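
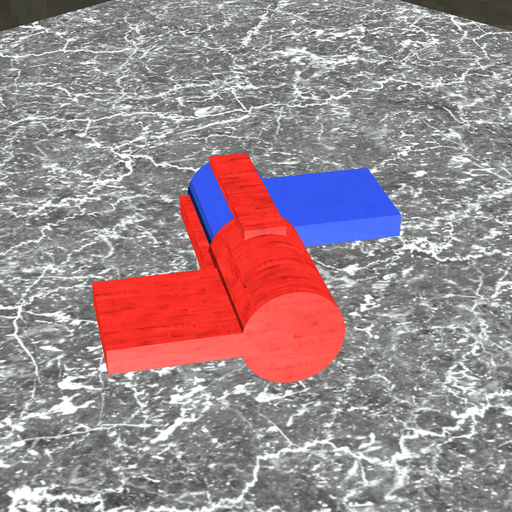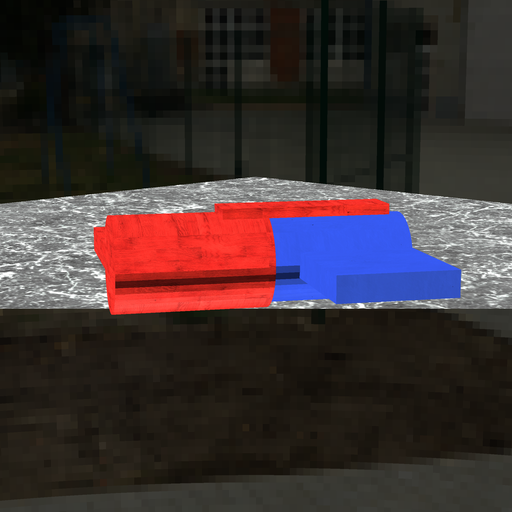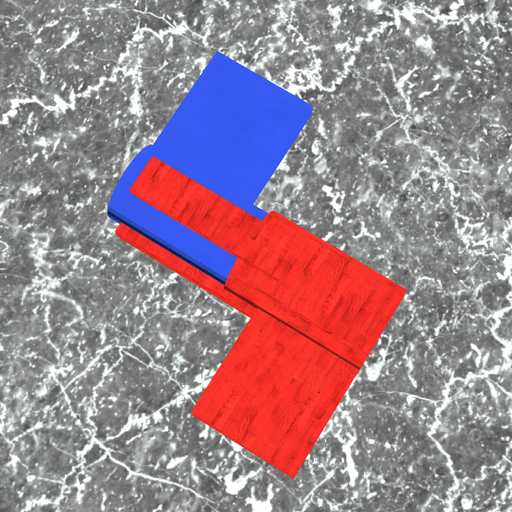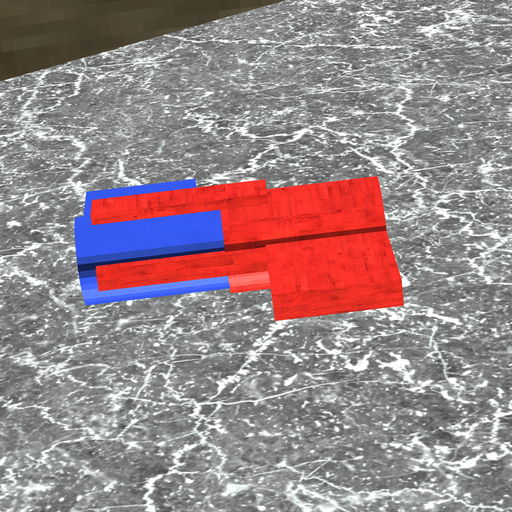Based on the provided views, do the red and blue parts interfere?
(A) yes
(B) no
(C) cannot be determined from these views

(A) yes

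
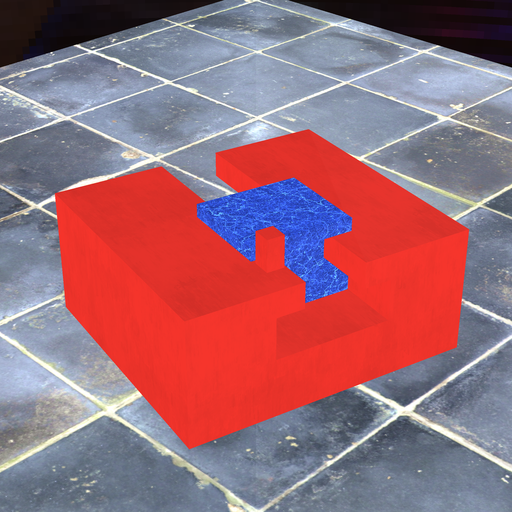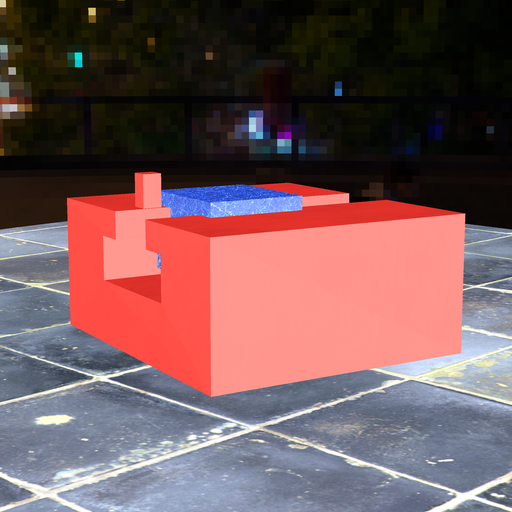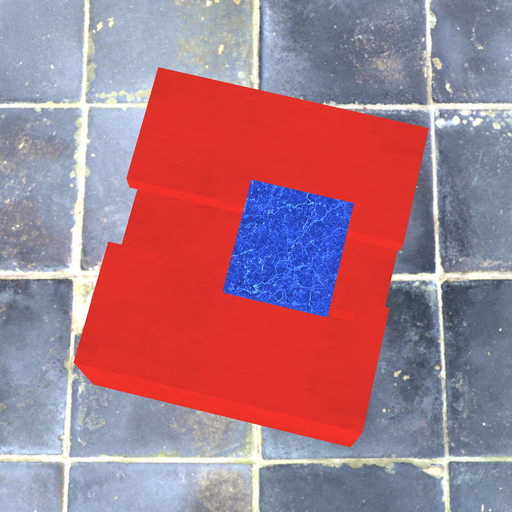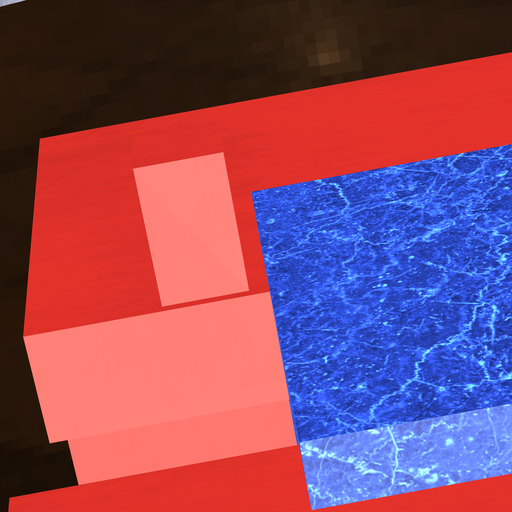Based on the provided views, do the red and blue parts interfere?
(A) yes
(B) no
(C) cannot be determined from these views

(B) no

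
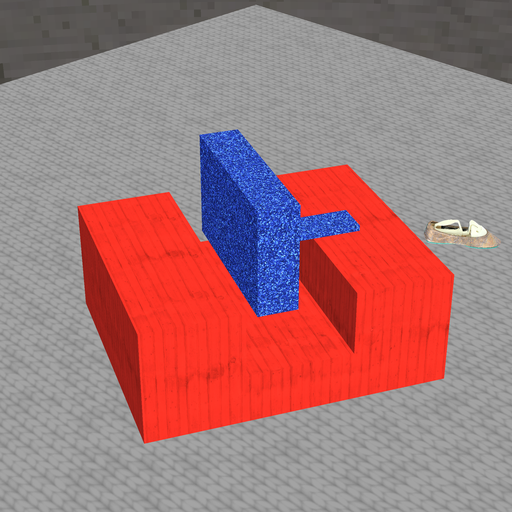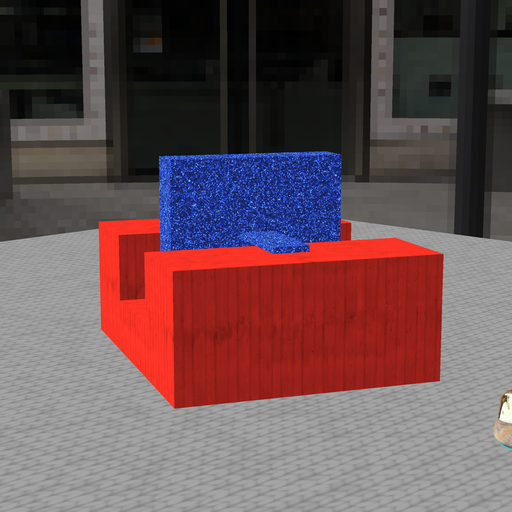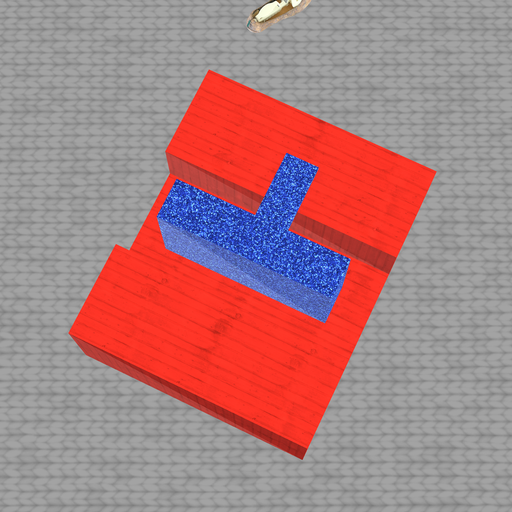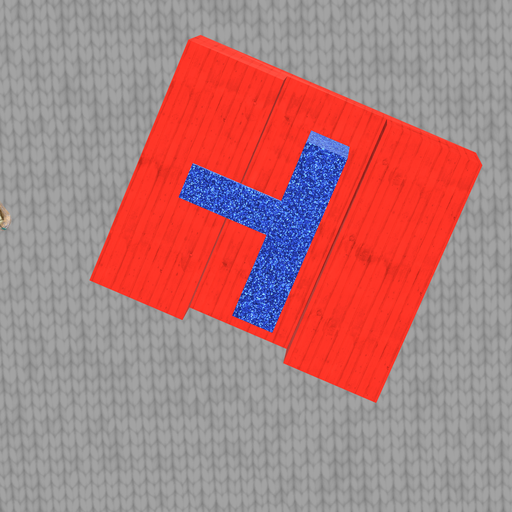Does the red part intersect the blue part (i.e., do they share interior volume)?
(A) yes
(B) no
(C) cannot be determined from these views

(B) no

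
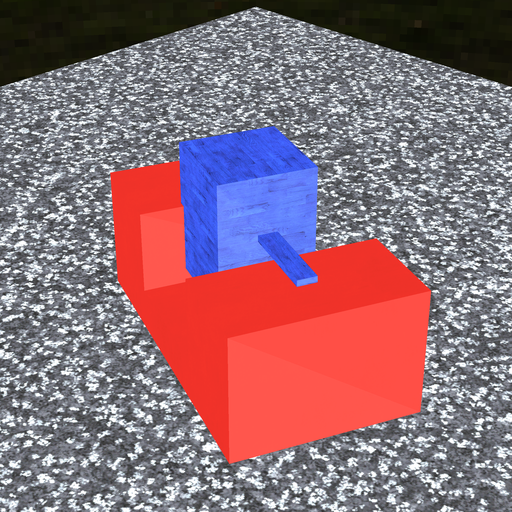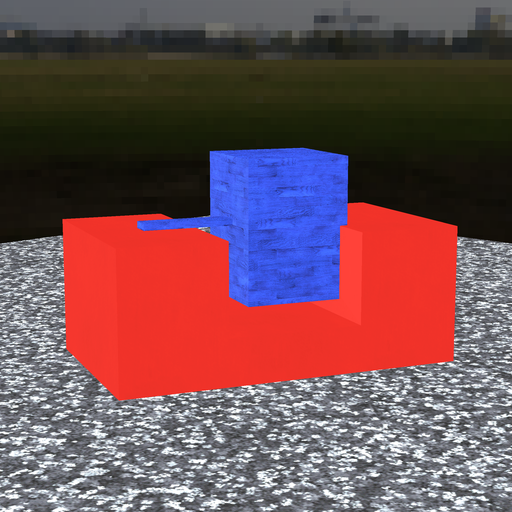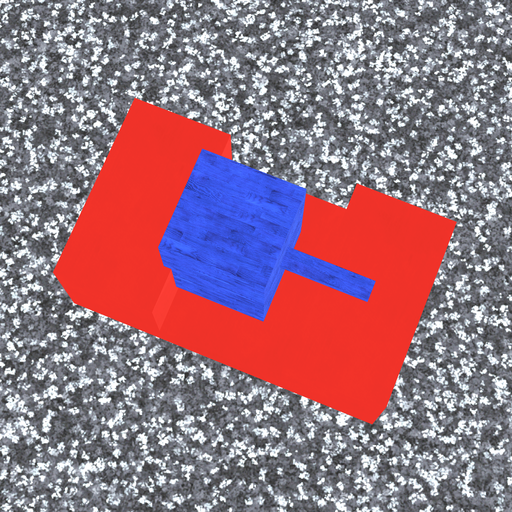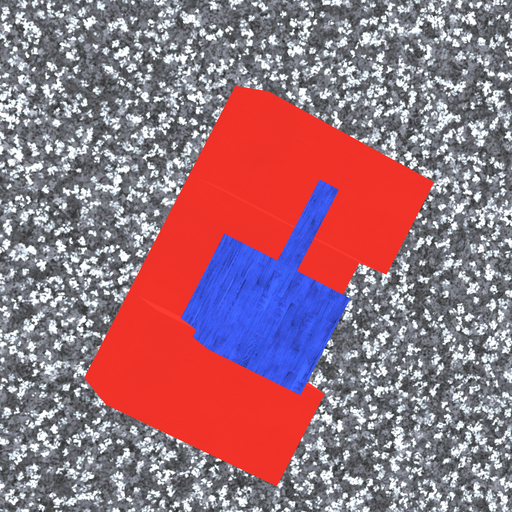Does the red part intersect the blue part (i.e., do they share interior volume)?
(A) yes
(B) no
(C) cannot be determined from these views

(A) yes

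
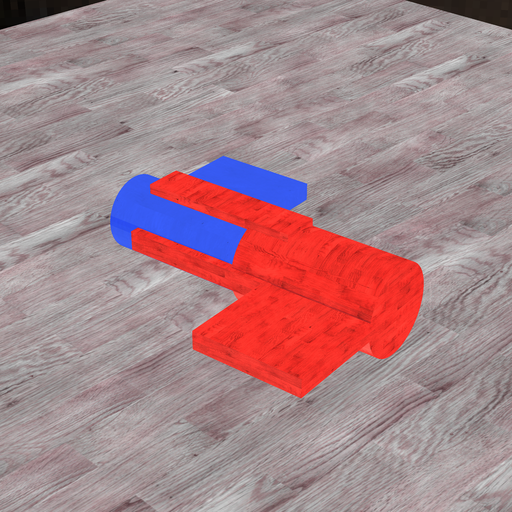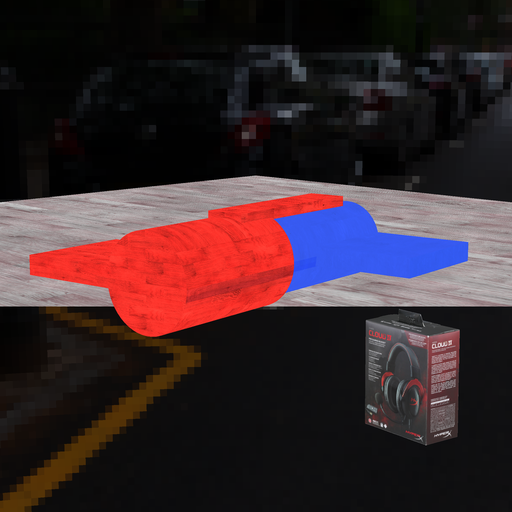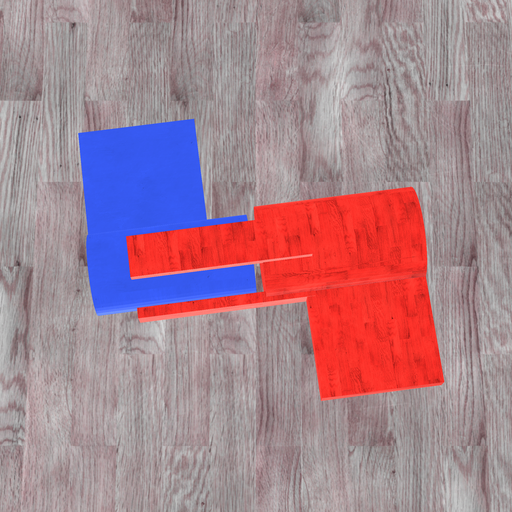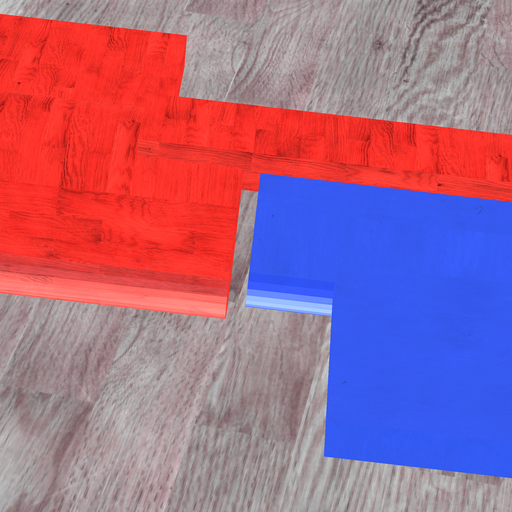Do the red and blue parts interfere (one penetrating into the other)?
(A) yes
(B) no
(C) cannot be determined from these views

(B) no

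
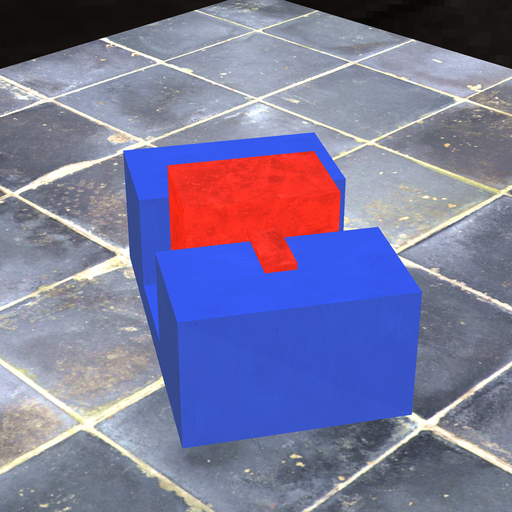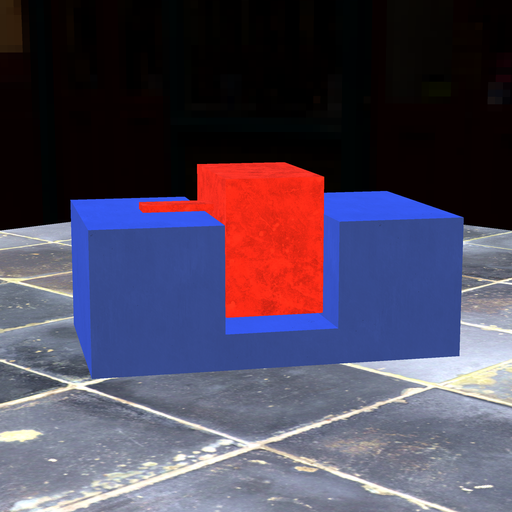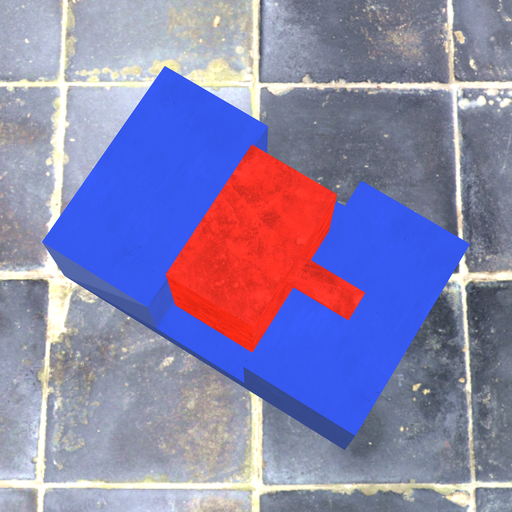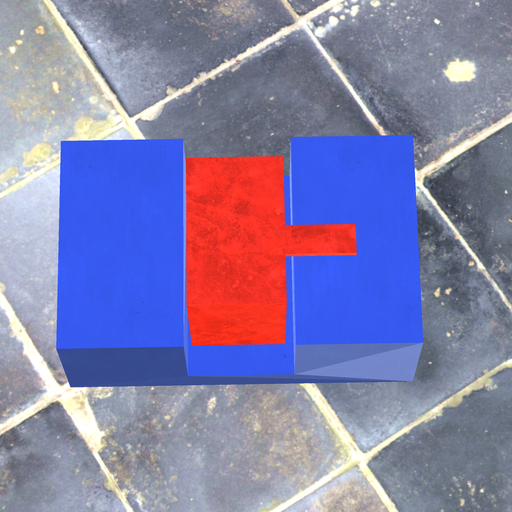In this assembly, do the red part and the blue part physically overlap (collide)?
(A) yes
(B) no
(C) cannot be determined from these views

(B) no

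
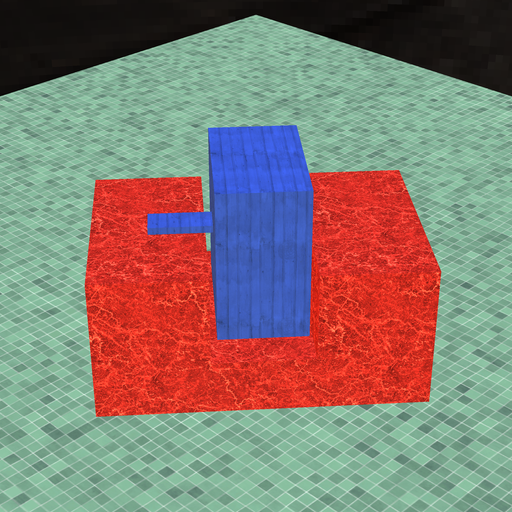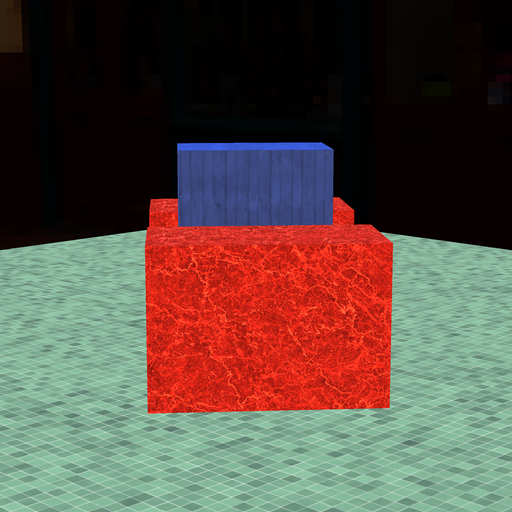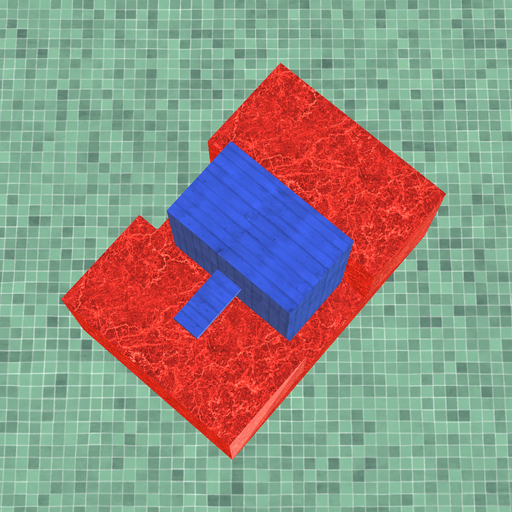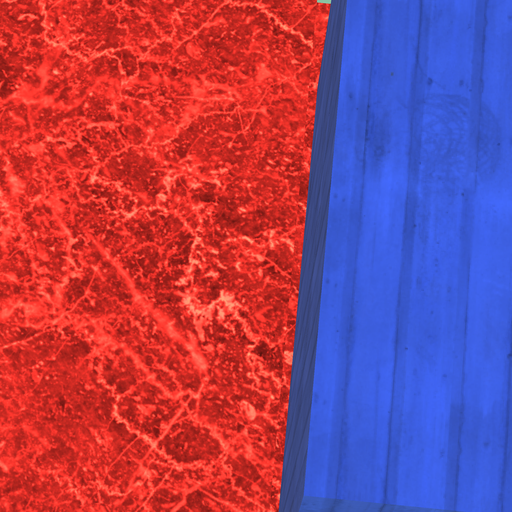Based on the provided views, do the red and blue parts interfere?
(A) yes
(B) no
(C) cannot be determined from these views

(B) no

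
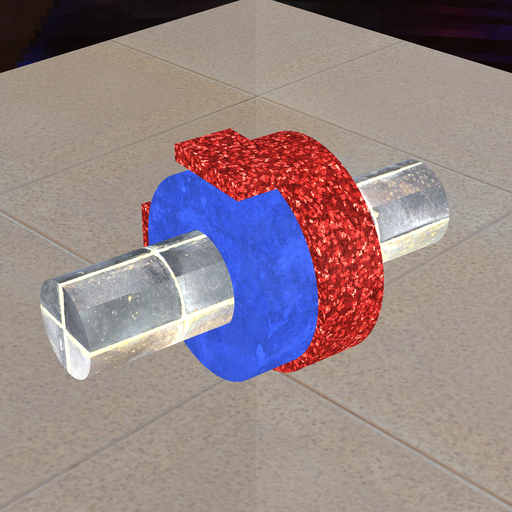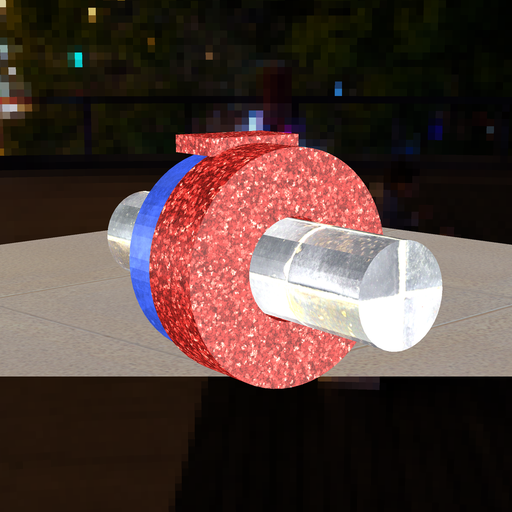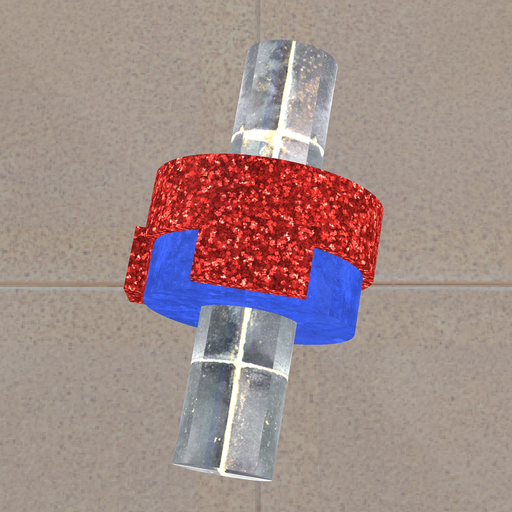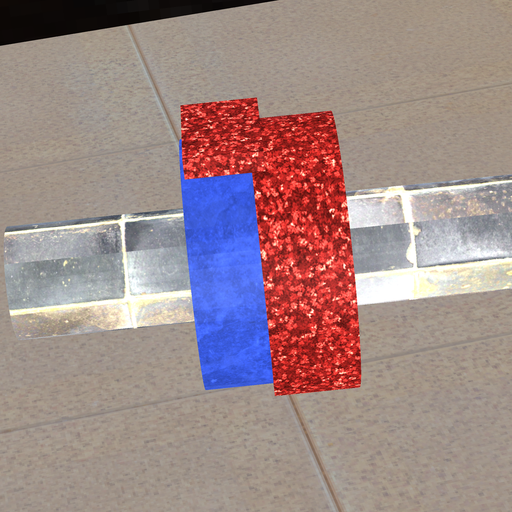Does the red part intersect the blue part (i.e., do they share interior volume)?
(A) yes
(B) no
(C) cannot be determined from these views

(A) yes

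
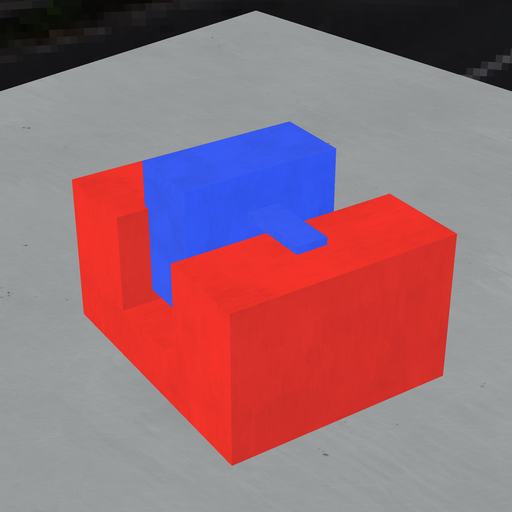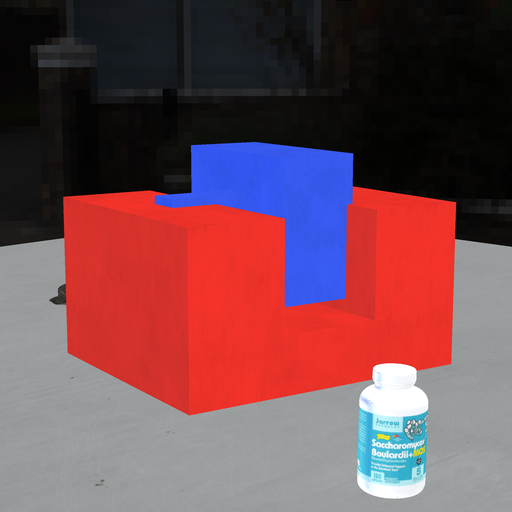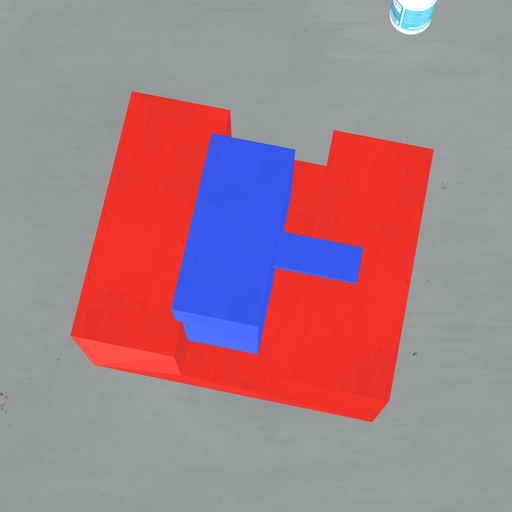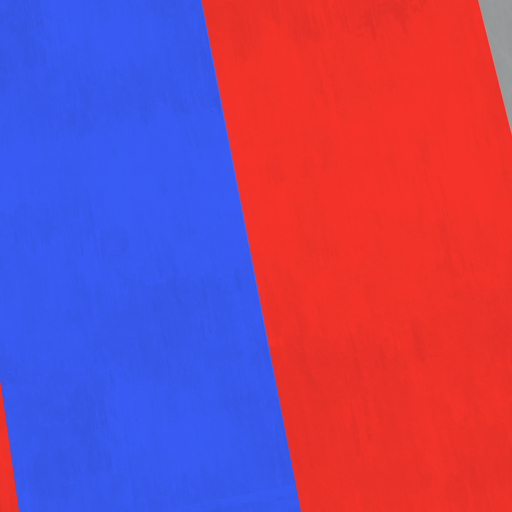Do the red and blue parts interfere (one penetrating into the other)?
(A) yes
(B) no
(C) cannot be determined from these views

(A) yes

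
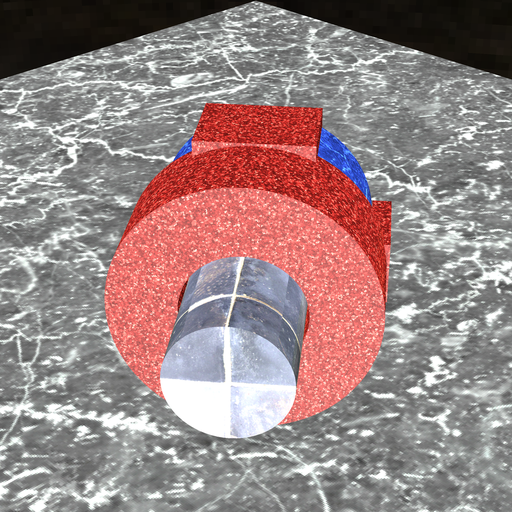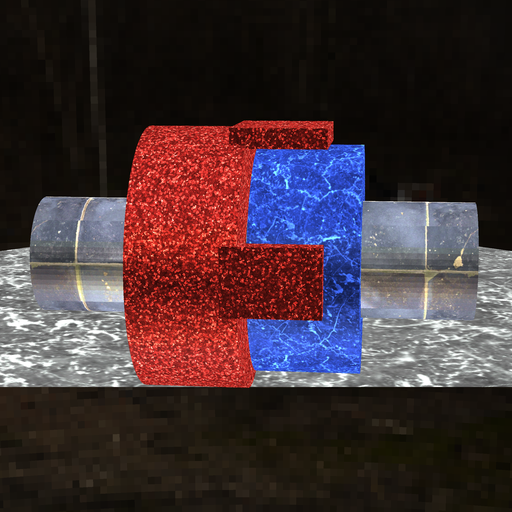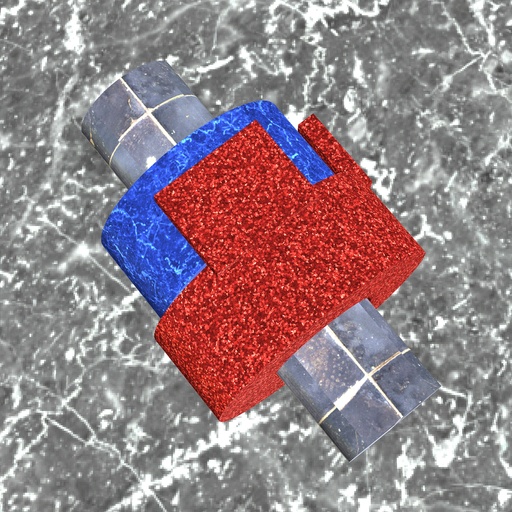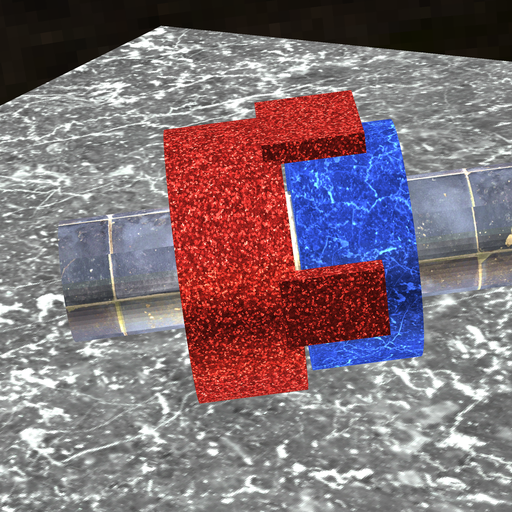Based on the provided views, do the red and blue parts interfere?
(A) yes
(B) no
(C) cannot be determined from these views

(B) no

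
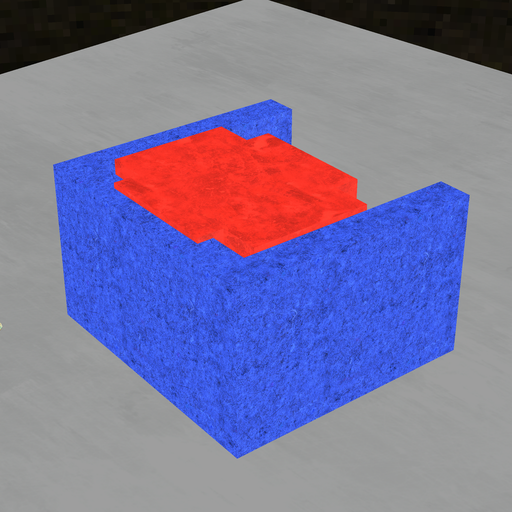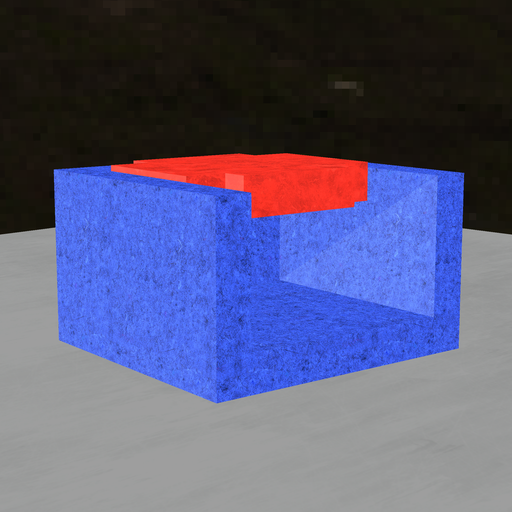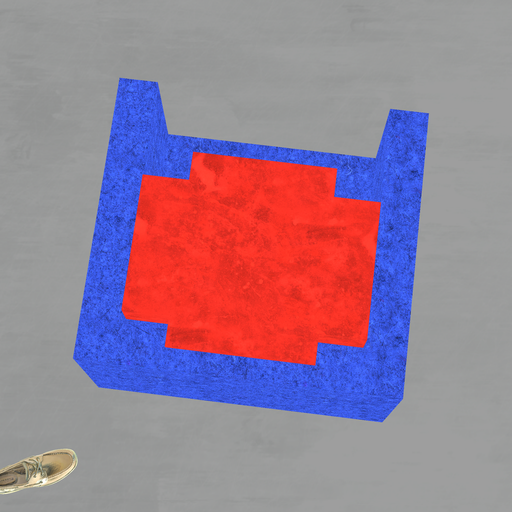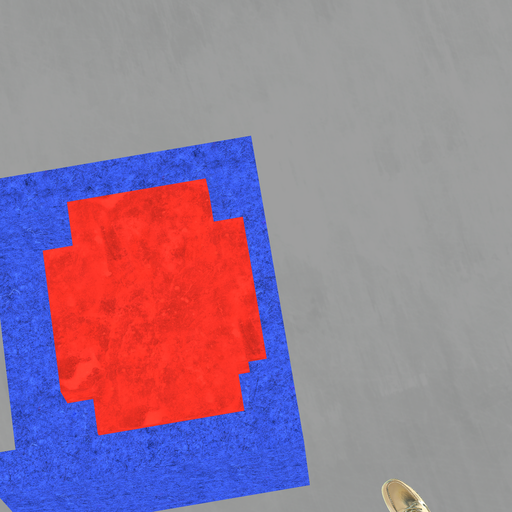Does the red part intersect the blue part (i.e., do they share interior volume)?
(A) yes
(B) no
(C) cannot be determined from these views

(A) yes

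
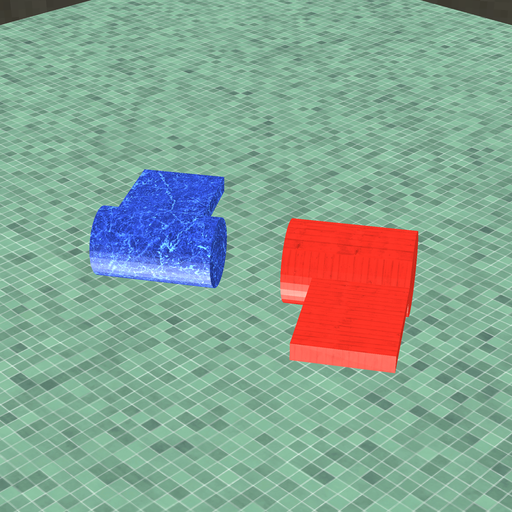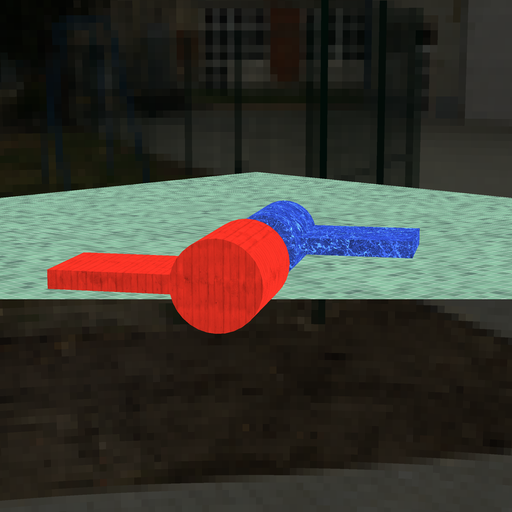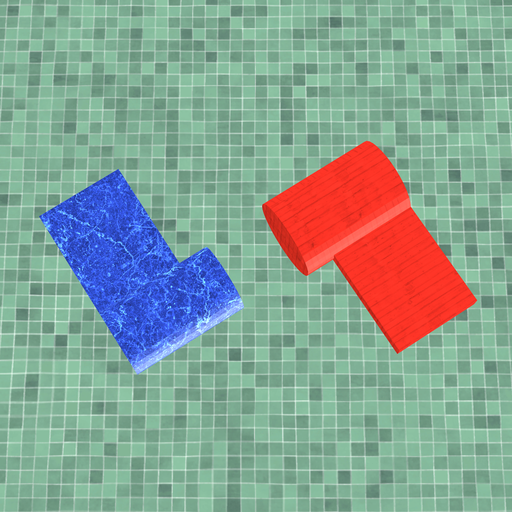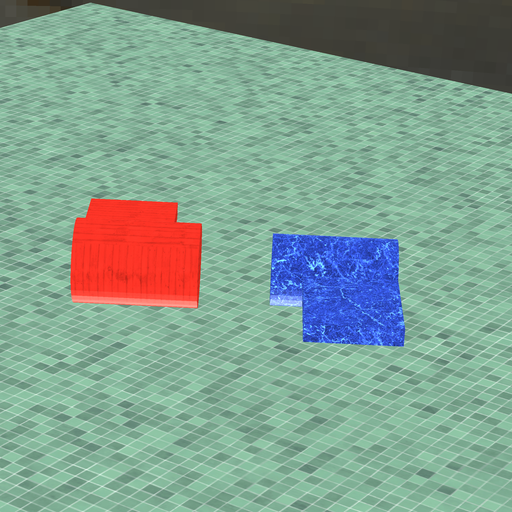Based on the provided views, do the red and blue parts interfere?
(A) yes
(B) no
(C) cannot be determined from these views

(B) no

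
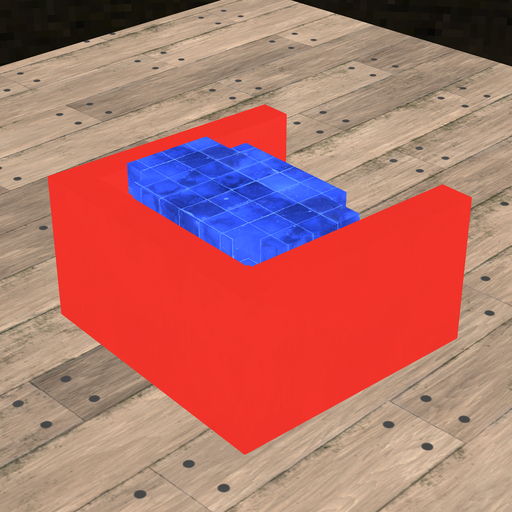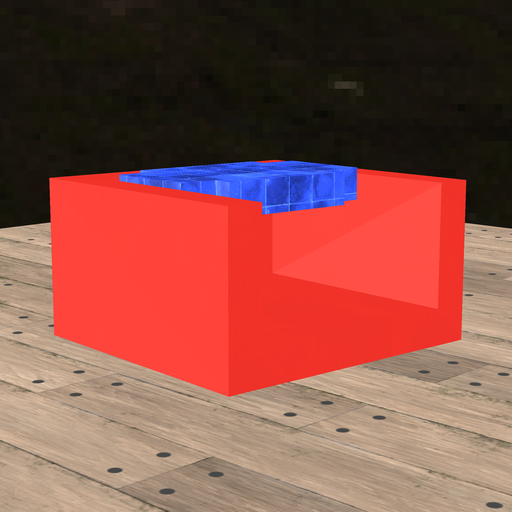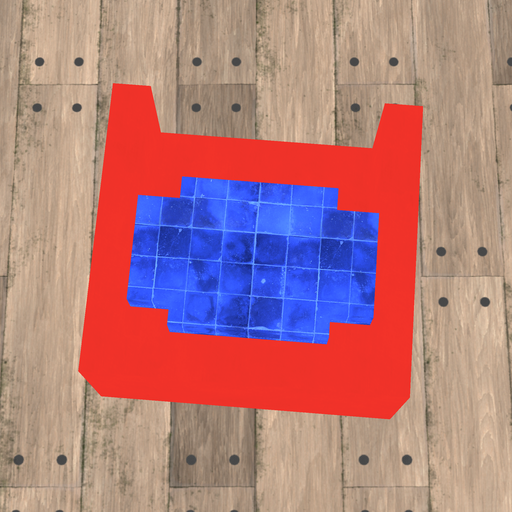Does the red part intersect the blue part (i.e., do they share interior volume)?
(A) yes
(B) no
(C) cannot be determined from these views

(B) no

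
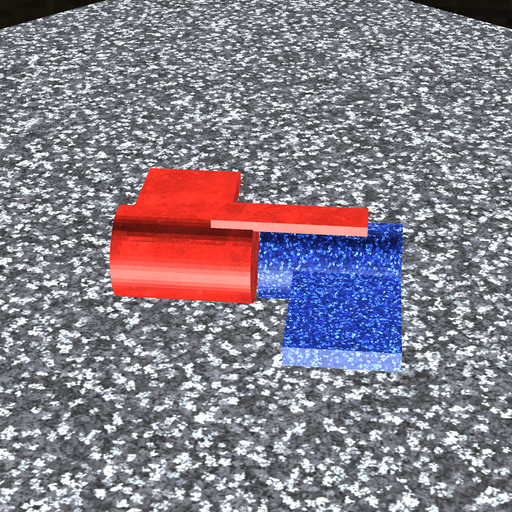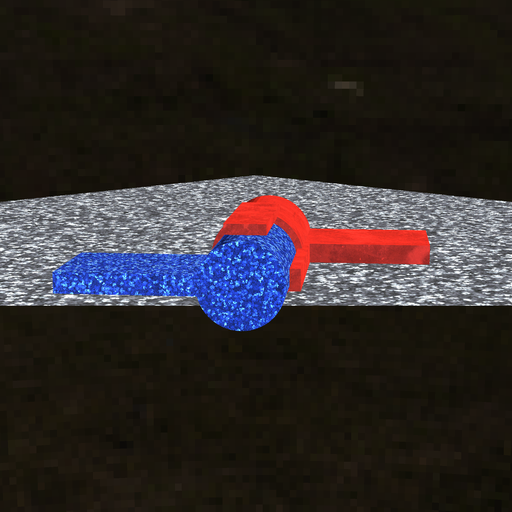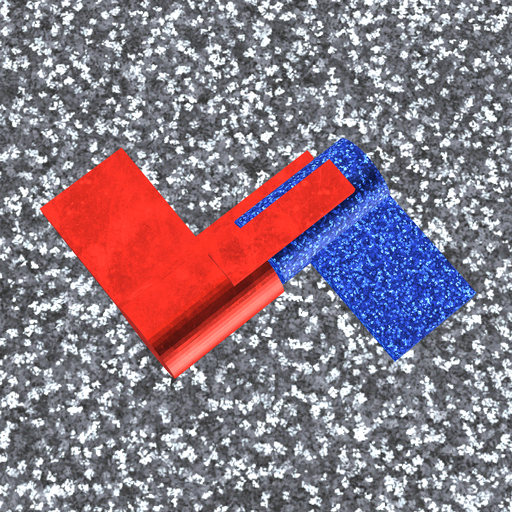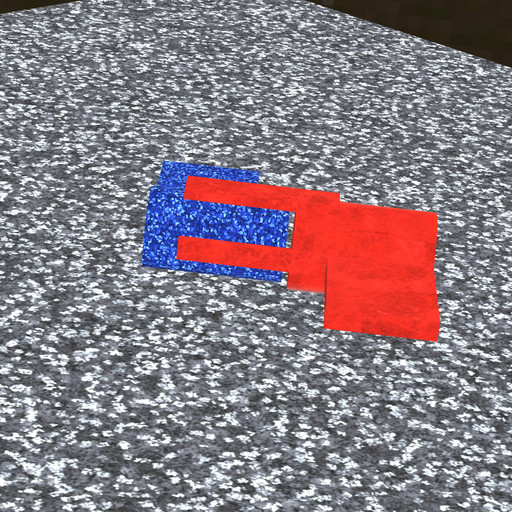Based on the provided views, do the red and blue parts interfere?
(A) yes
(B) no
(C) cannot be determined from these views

(B) no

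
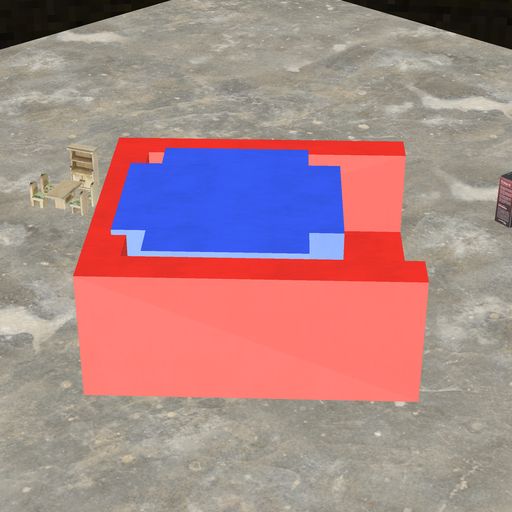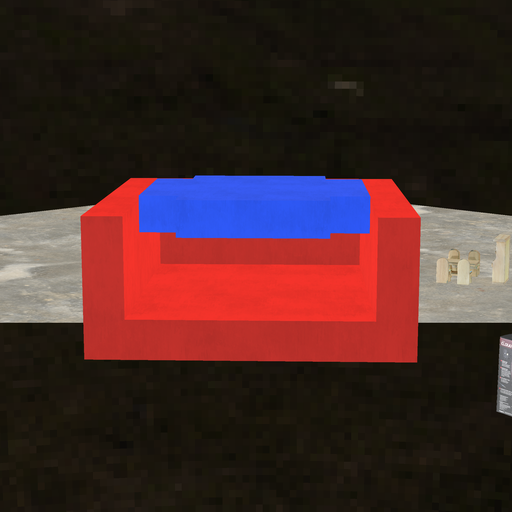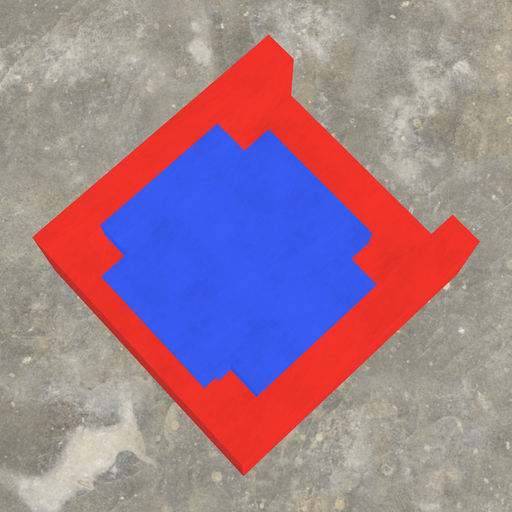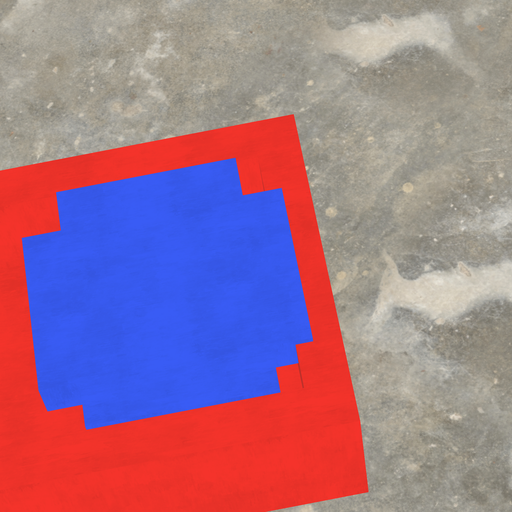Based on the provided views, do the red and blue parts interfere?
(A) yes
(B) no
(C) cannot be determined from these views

(A) yes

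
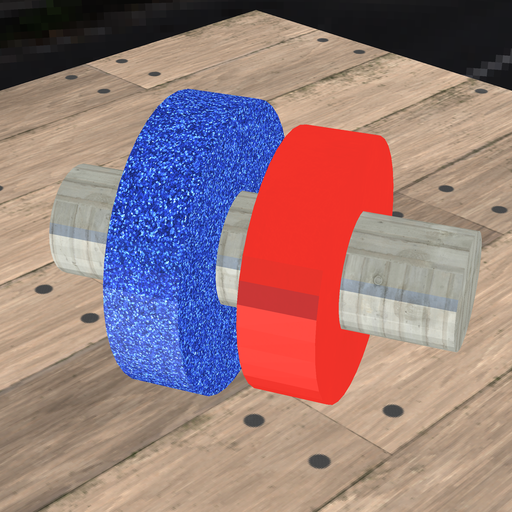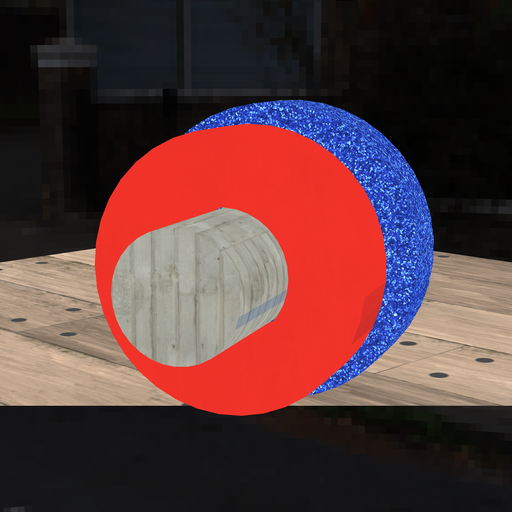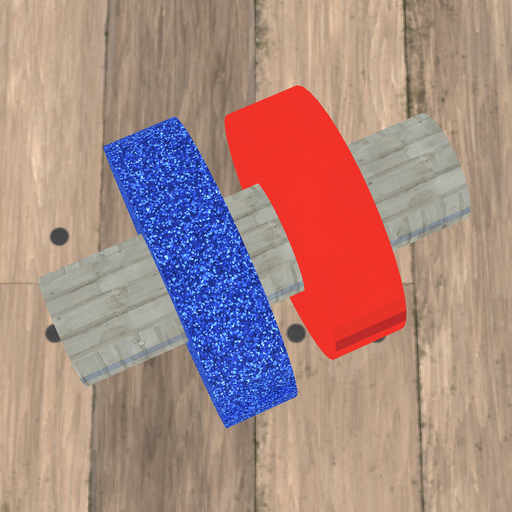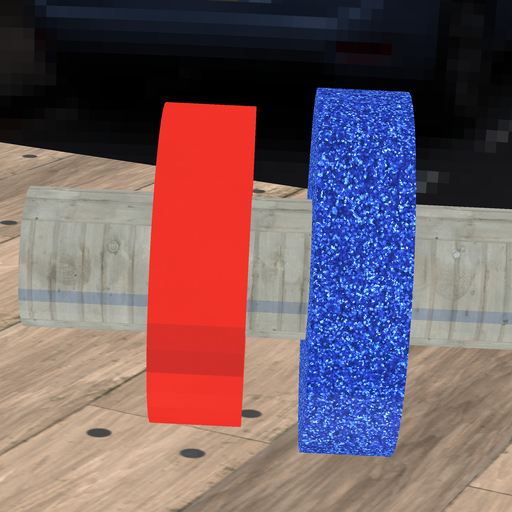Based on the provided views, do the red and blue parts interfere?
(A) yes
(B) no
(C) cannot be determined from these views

(B) no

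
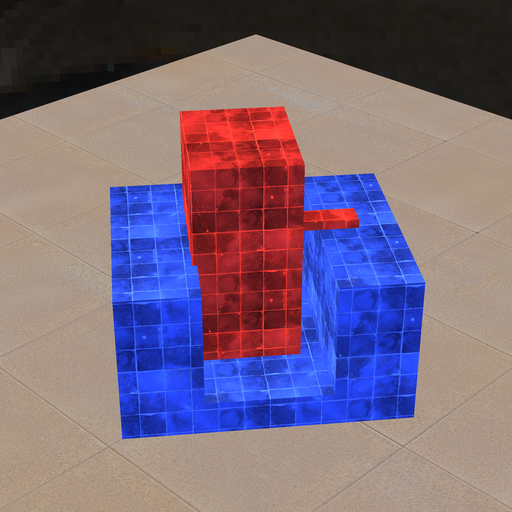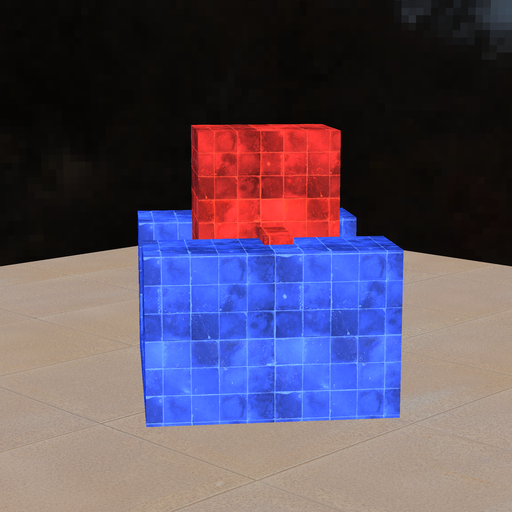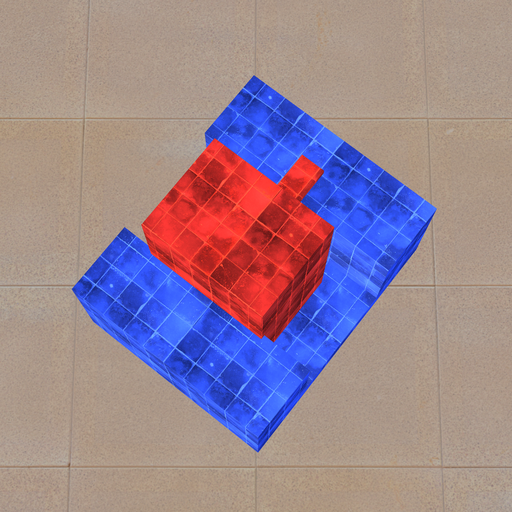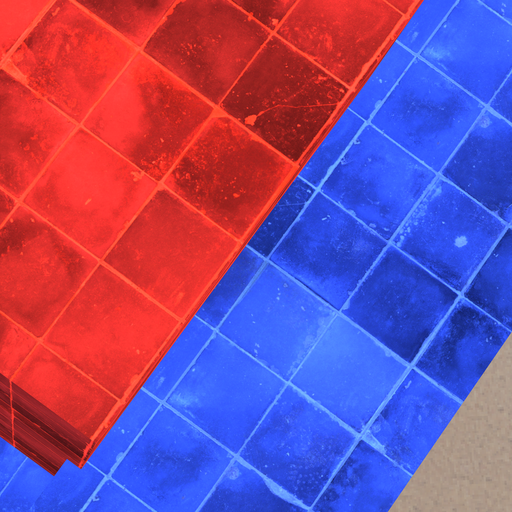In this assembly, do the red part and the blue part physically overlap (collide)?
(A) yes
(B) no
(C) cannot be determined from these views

(A) yes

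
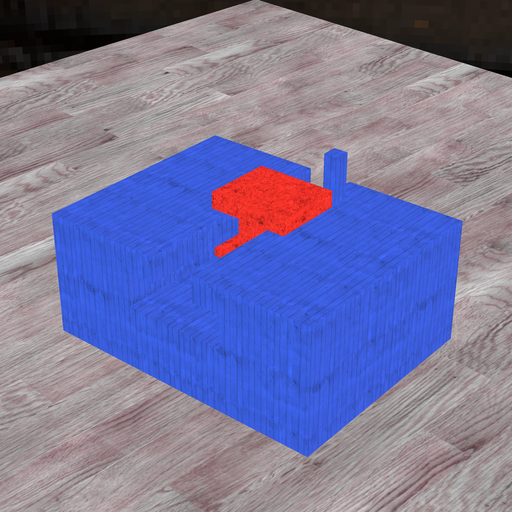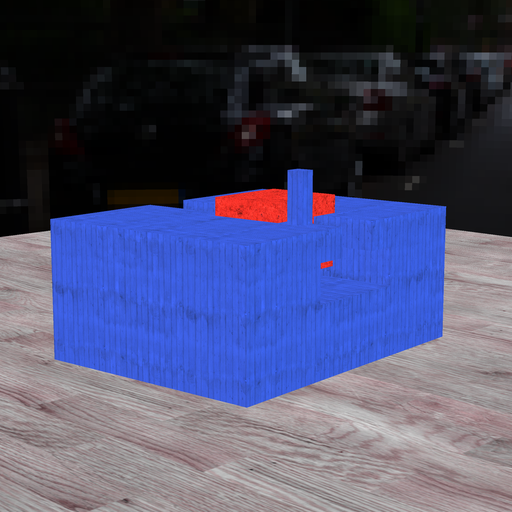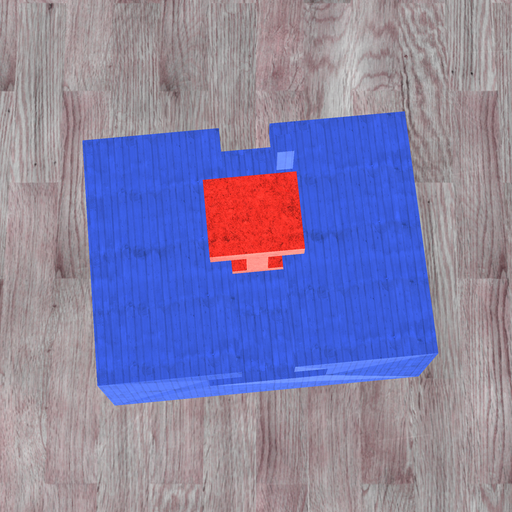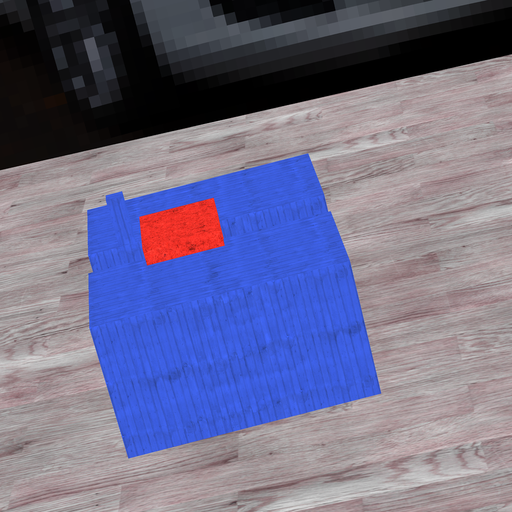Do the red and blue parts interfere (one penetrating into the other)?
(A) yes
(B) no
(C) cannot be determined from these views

(B) no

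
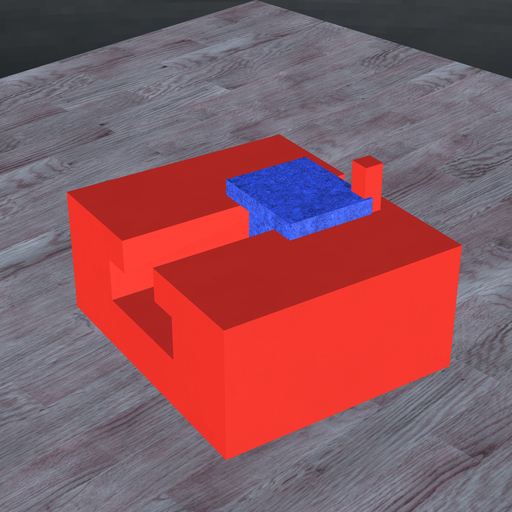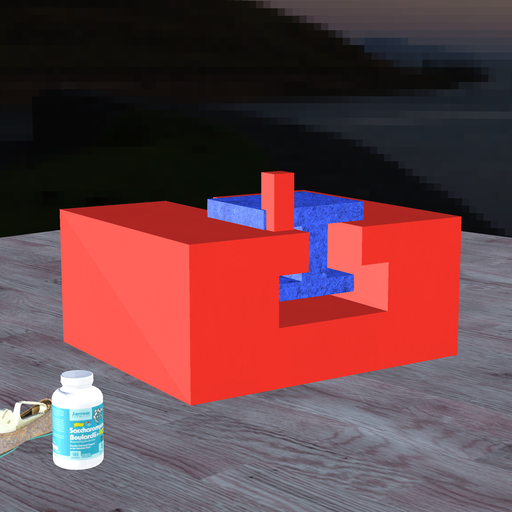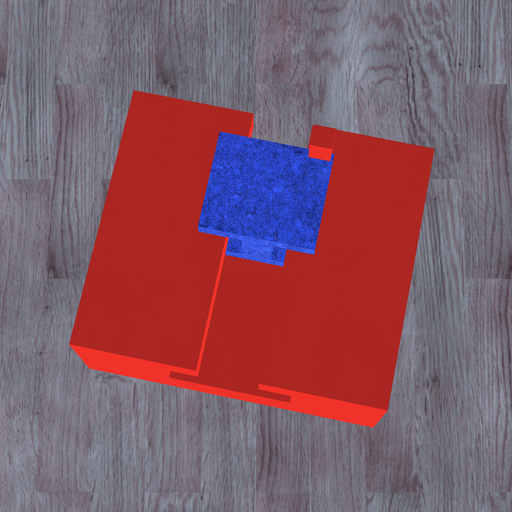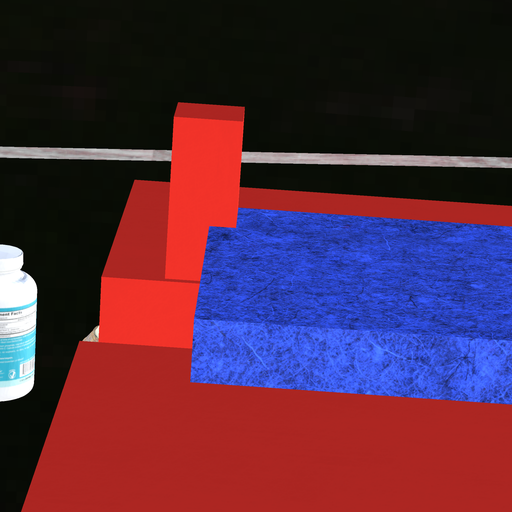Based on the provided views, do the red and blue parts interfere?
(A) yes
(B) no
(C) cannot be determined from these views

(A) yes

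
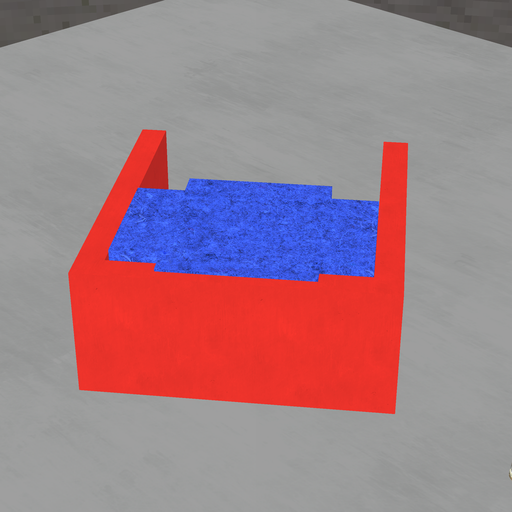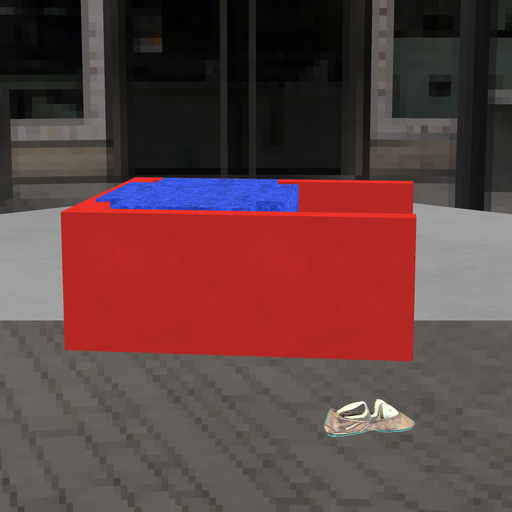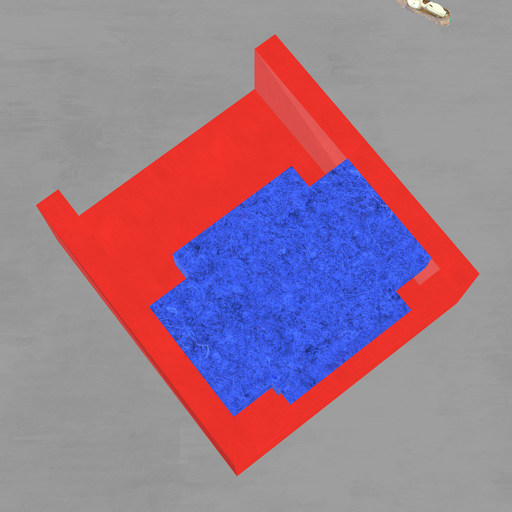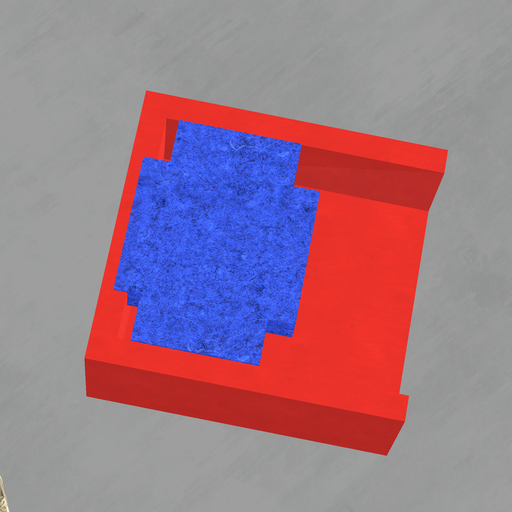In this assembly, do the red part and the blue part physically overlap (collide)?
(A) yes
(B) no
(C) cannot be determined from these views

(A) yes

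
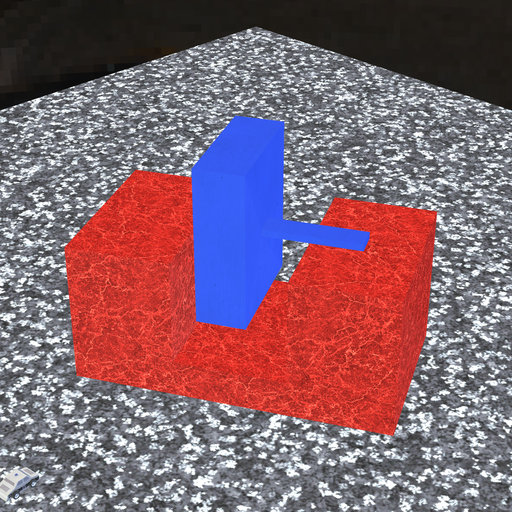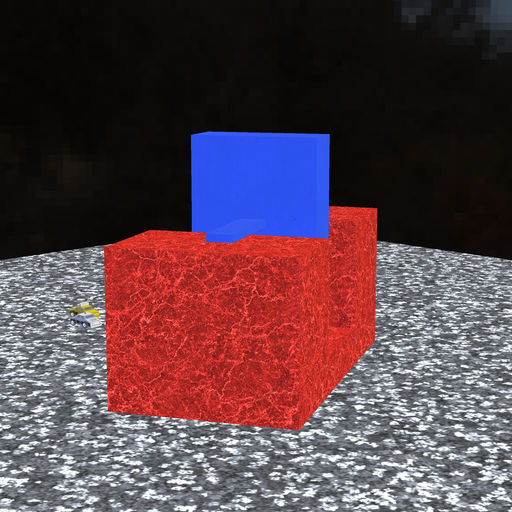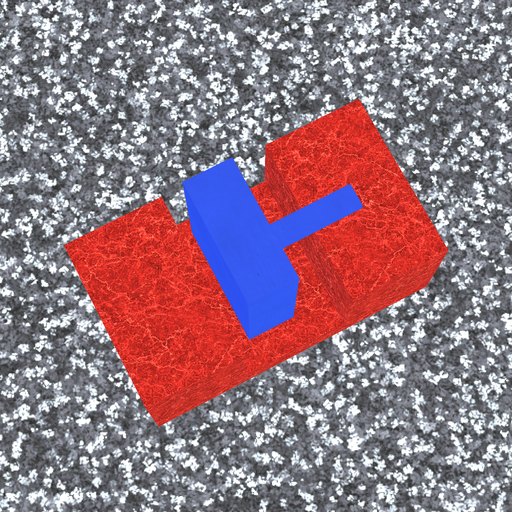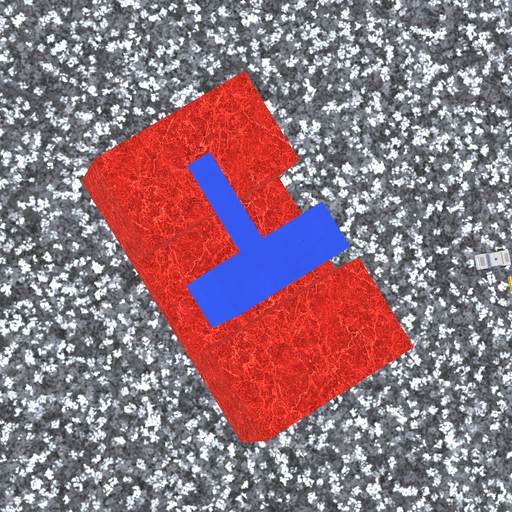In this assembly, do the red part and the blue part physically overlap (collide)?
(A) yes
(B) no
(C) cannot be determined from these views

(B) no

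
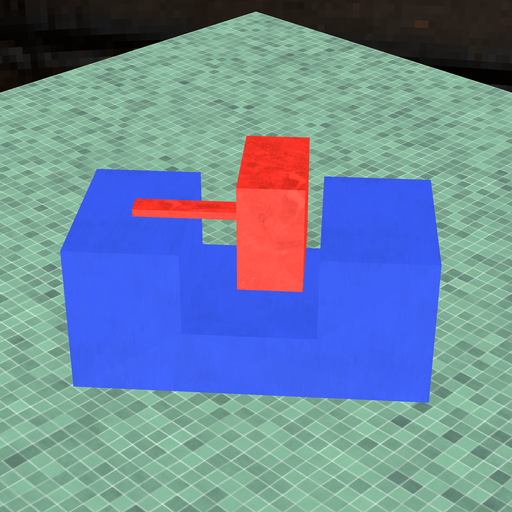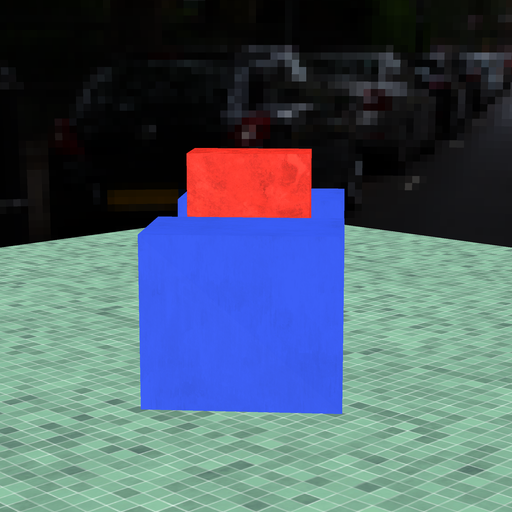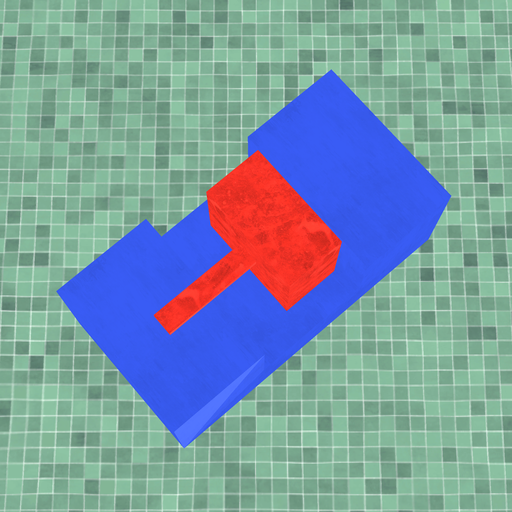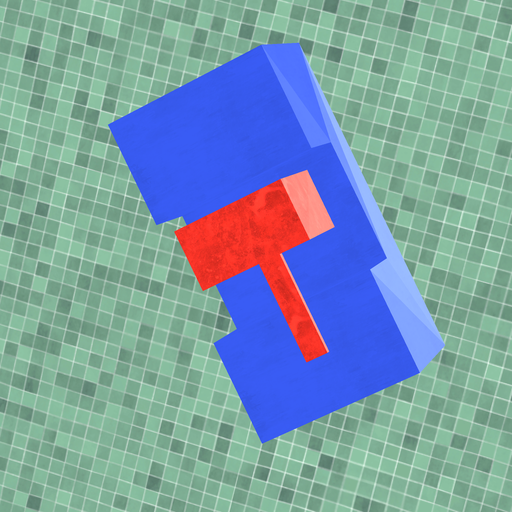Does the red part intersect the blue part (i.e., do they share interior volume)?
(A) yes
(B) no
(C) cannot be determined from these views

(B) no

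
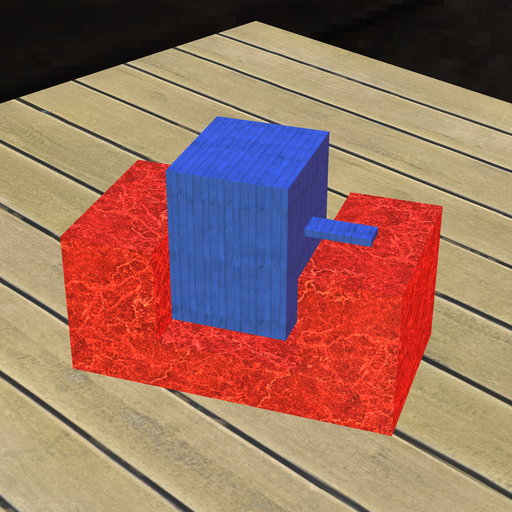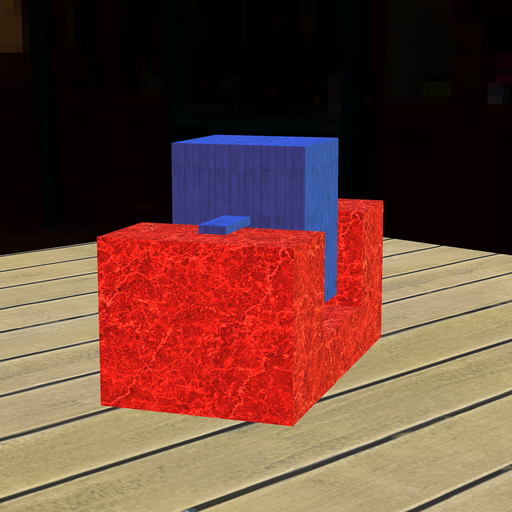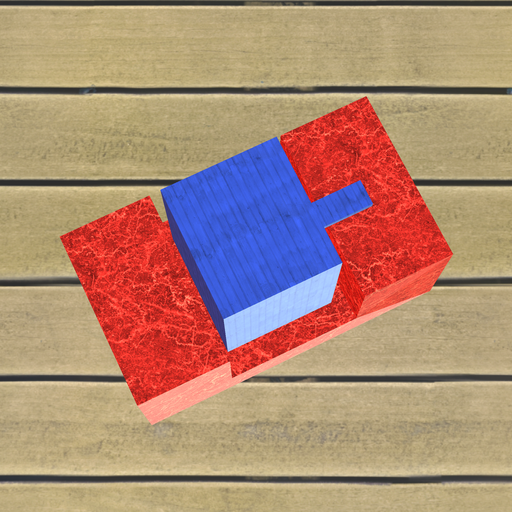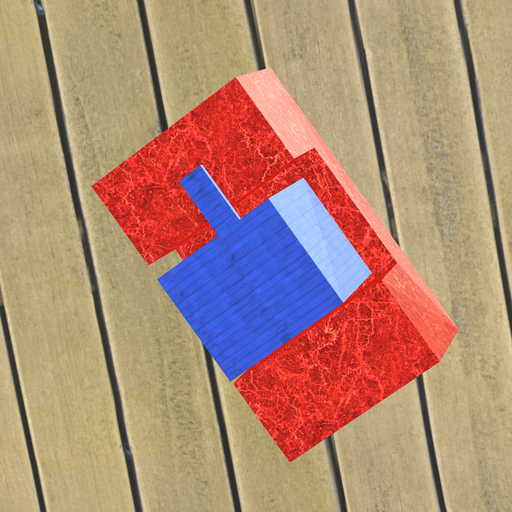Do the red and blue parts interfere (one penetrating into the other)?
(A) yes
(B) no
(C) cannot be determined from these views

(B) no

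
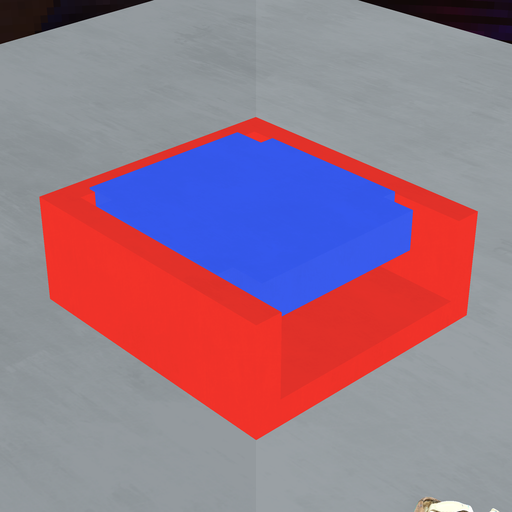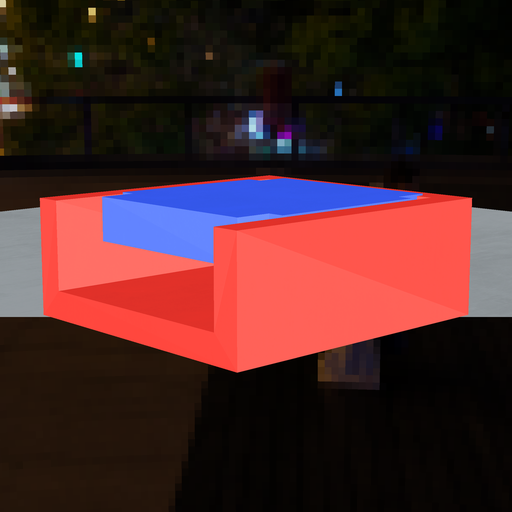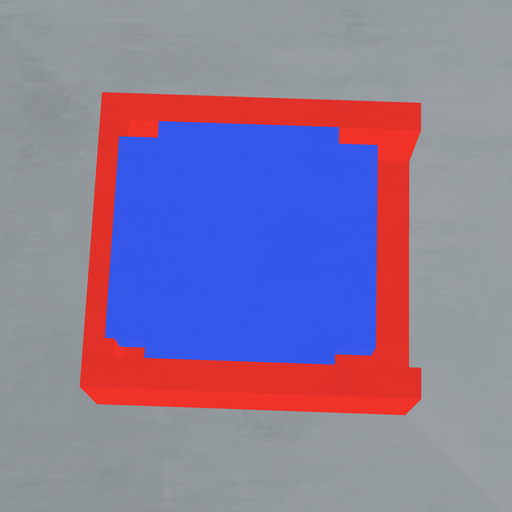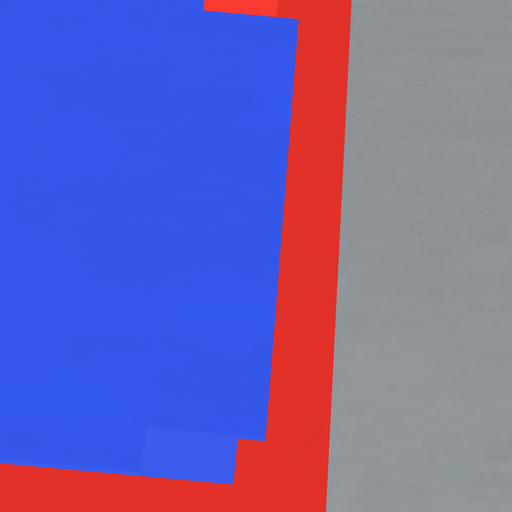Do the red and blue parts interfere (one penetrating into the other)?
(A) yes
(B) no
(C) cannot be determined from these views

(A) yes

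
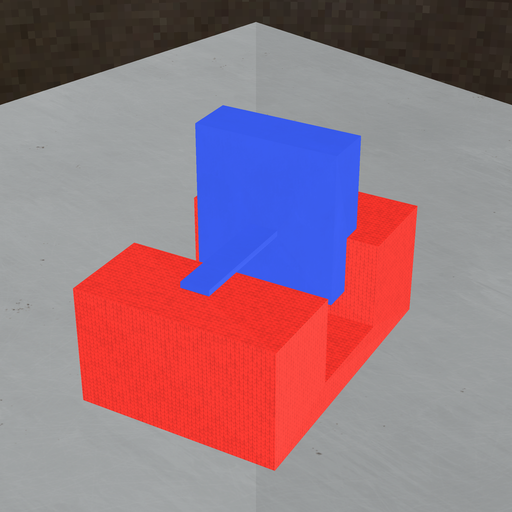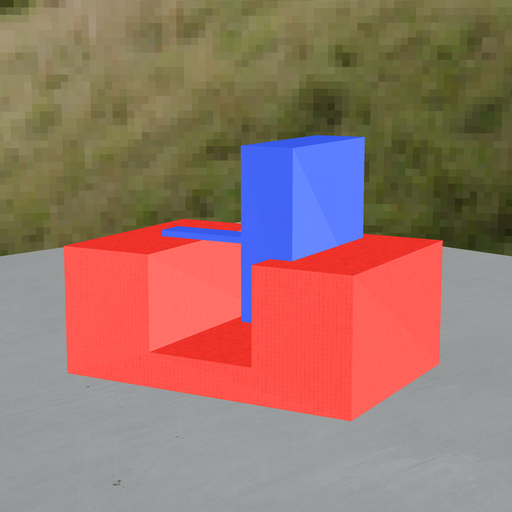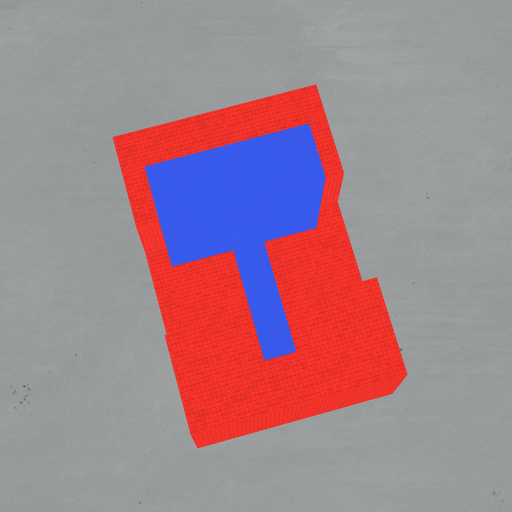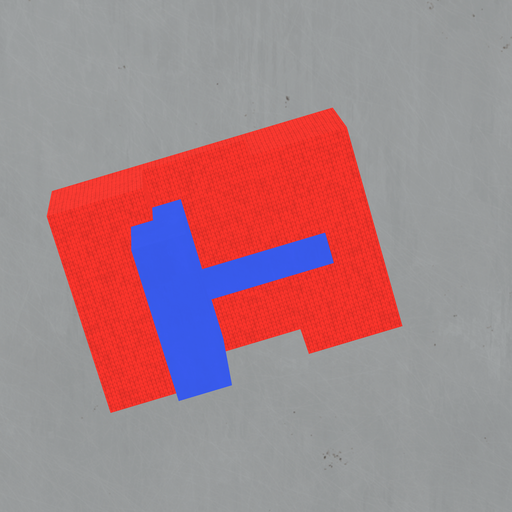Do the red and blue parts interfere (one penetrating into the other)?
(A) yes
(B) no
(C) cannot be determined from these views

(A) yes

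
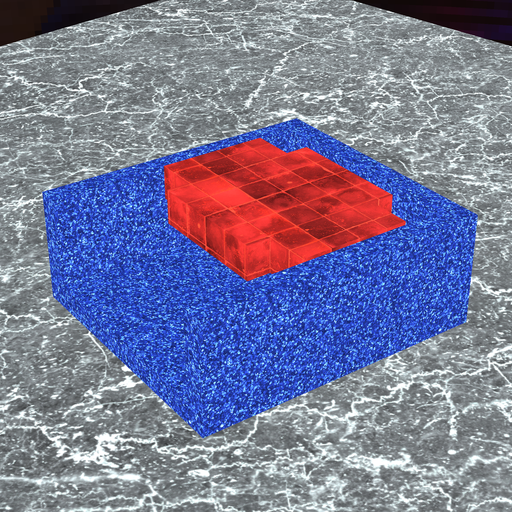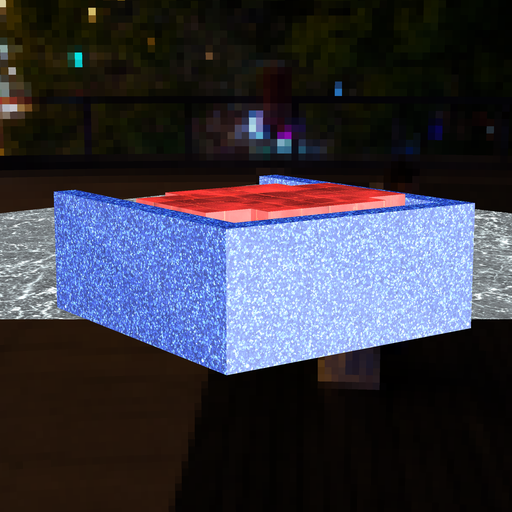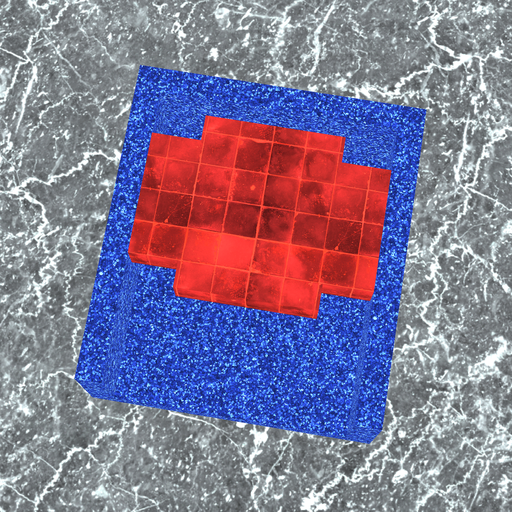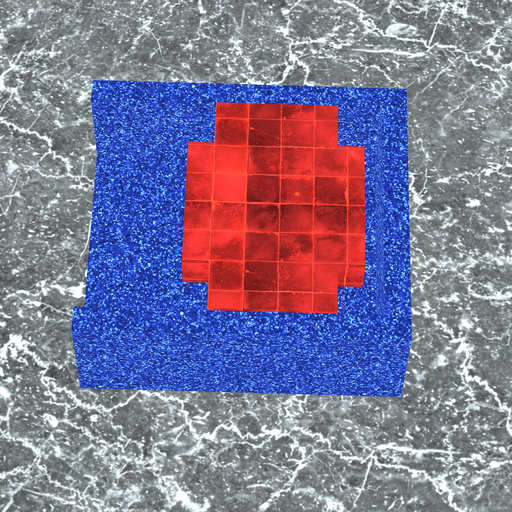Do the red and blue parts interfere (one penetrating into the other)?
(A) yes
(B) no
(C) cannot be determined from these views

(B) no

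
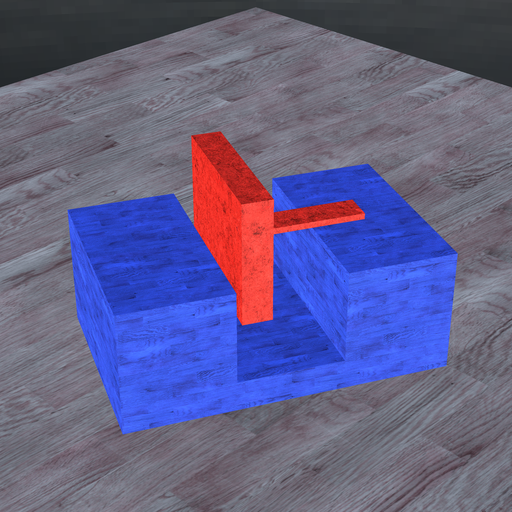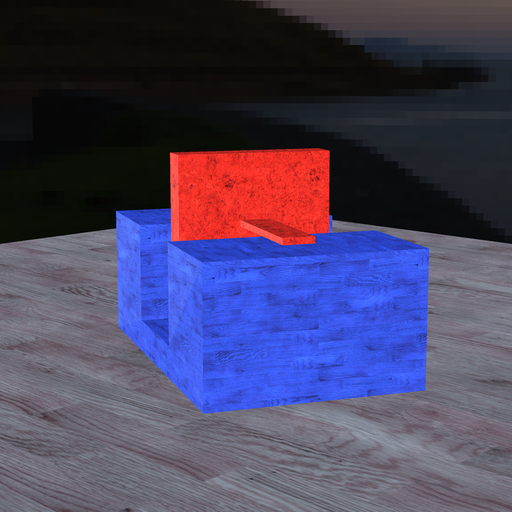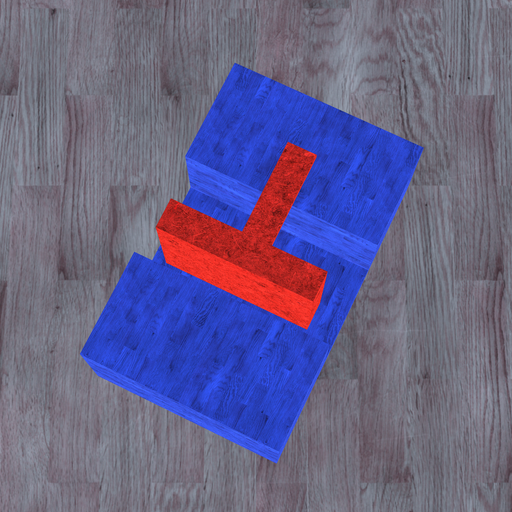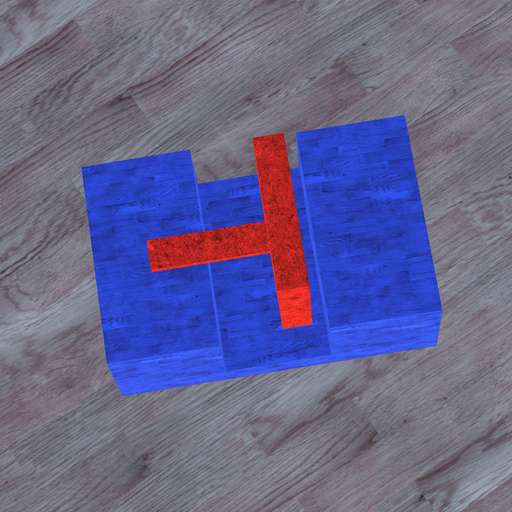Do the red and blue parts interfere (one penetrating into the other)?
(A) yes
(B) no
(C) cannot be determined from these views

(B) no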